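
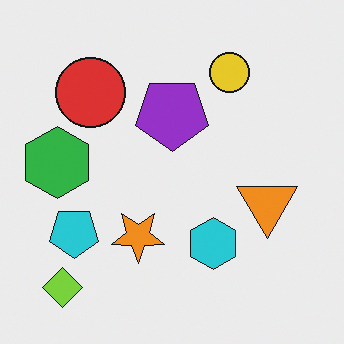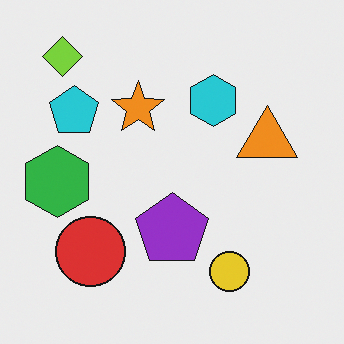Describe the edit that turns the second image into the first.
This is the original image flipped vertically (top ↔ bottom).

The lime diamond is in the top-left of the second image and the bottom-left of the first — shapes on opposite sides of the horizontal midline have swapped in a mirror flip.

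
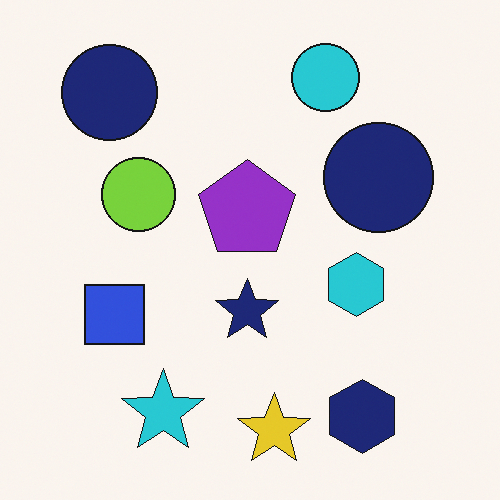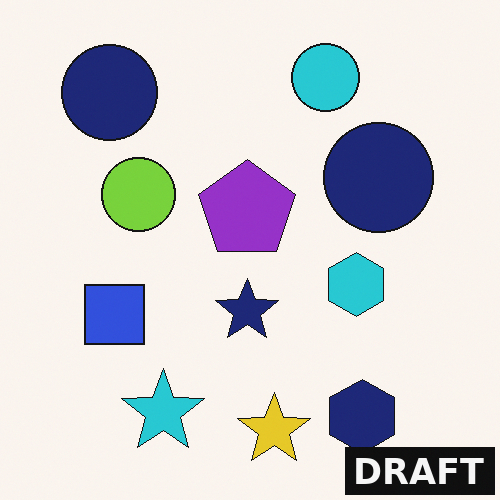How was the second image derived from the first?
The transformation is: watermarked with the text "DRAFT" in the lower-right corner.

A dark label reading "DRAFT" appears in the lower-right corner.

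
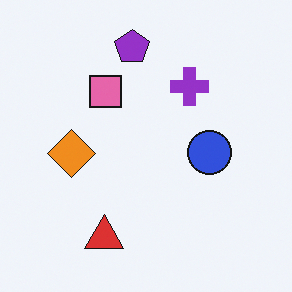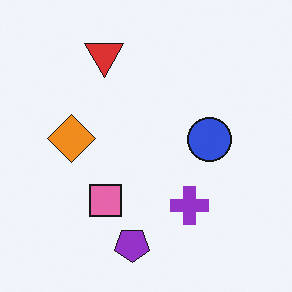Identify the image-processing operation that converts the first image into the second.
The transformation is: flipped vertically (top ↔ bottom).

The purple pentagon is in the top of the first image and the bottom of the second — shapes on opposite sides of the horizontal midline have swapped in a mirror flip.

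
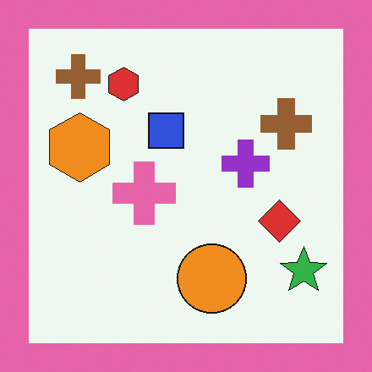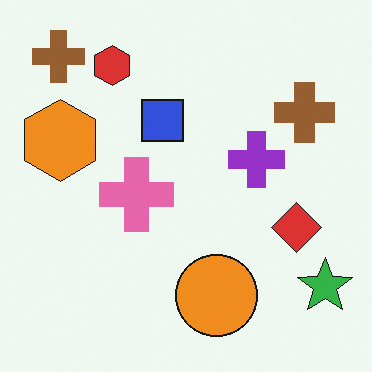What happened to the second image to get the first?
It was framed with a pink border.

A solid pink frame runs around the edge of the first image, with the content slightly shrunk inside it.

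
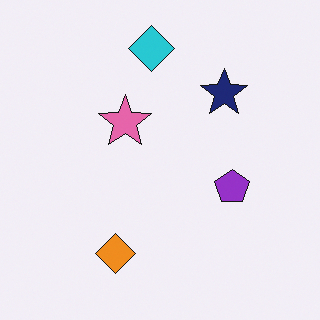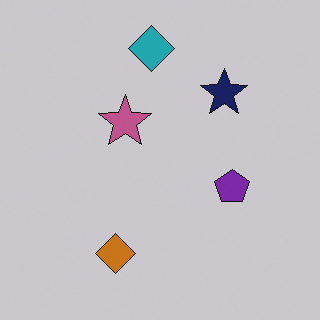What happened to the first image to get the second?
This is the original image darkened a little.

Every pixel — background and shapes alike — is uniformly darkened.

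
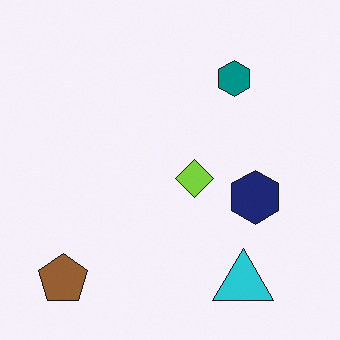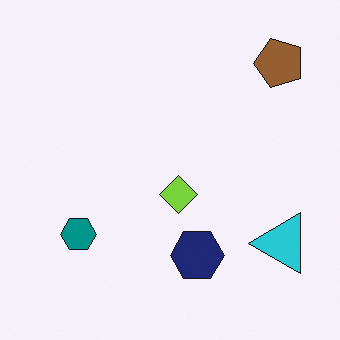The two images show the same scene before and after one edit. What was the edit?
The second image is the first transposed (reflected across the top-left ↔ bottom-right diagonal).

Shapes have swapped their row and column positions — what was in the top-right is now in the bottom-left — a diagonal reflection.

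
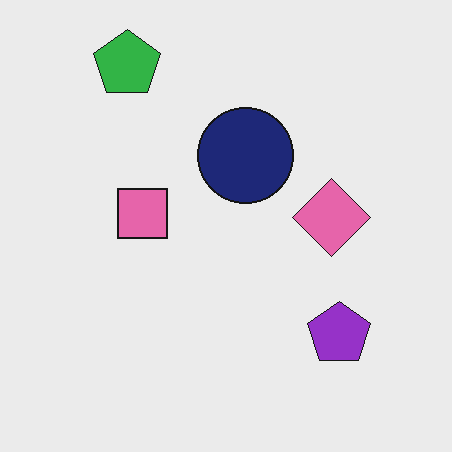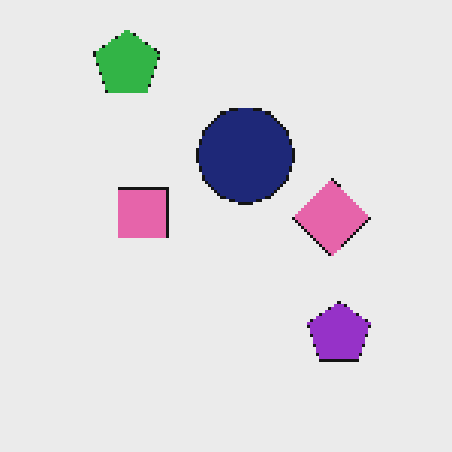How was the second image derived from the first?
The second image is the first lightly pixelated (a mild mosaic effect).

Shapes are reduced to large square blocks; fine edges and outlines are lost — a downscale-then-upscale (mosaic) effect.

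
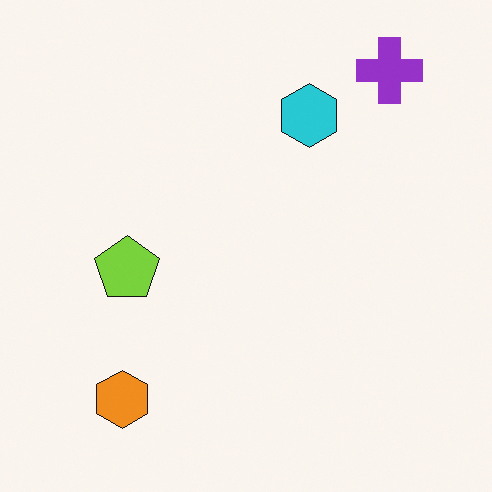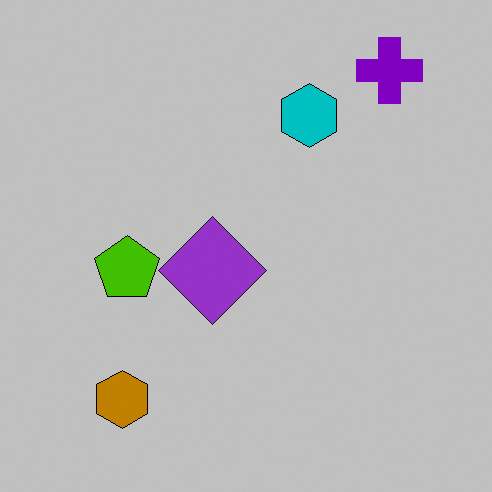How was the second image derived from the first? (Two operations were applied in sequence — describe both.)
The second image is the first heavily posterized to just a handful of flat colors, then overlaid with an additional purple diamond.

Each flat color has snapped to a coarser quantized level — most visibly, the near-white background has dropped to a flat grey. A purple diamond appears in the second image that is absent from the first.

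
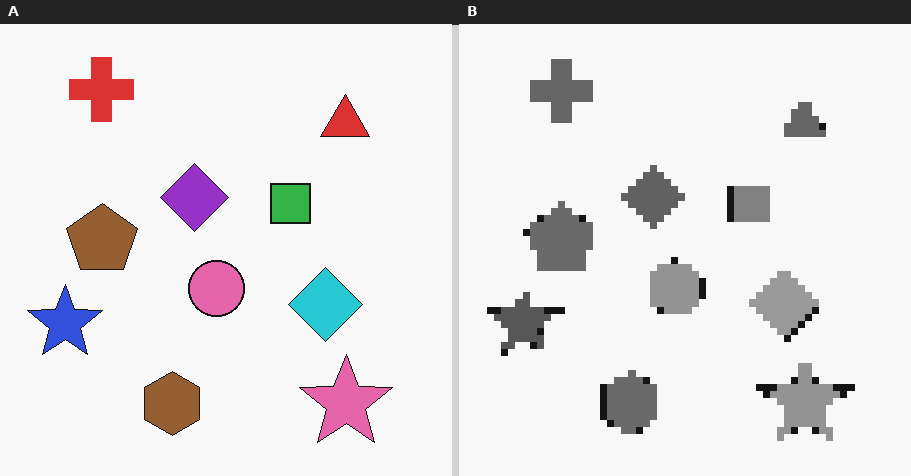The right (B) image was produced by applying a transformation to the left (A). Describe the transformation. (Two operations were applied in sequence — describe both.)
The transformation is: converted to grayscale, then moderately pixelated.

All color is removed — every shape is now a shade of grey. Shapes are reduced to large square blocks; fine edges and outlines are lost — a downscale-then-upscale (mosaic) effect.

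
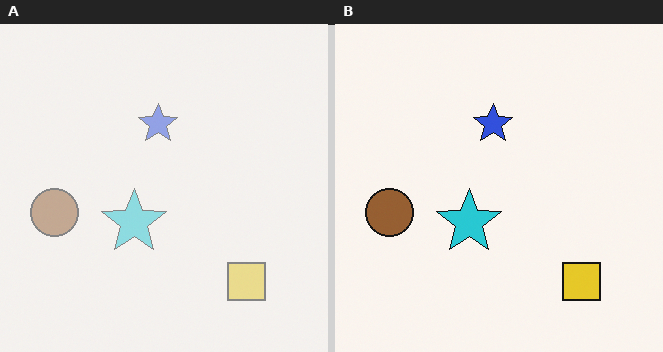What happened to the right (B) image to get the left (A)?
It was washed out (contrast reduced).

Tones are pushed toward mid-grey across the whole image — a global contrast change.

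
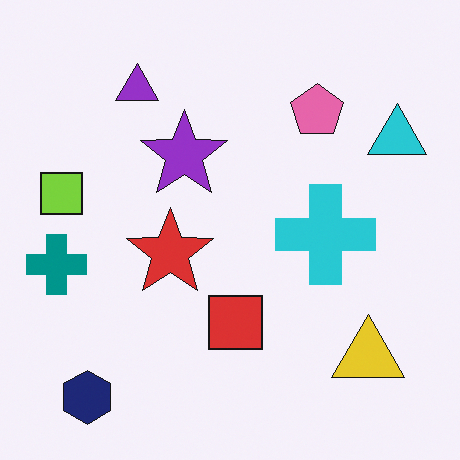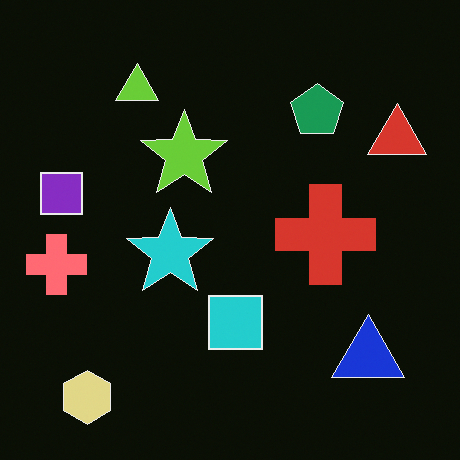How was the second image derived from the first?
This is the original image color-inverted (negative).

The light background has become dark and every shape's color is its complement — a photographic negative.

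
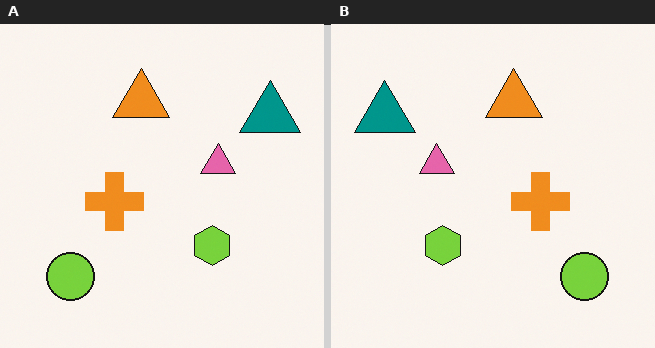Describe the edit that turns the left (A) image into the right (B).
The transformation is: flipped horizontally (left ↔ right).

The teal triangle is in the top-right of the left (A) image and the top-left of the right (B) — shapes on opposite sides of the vertical midline have swapped in a mirror flip.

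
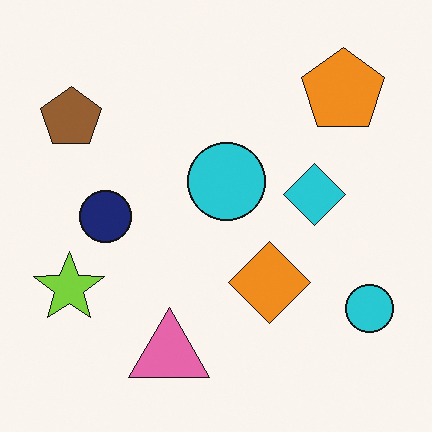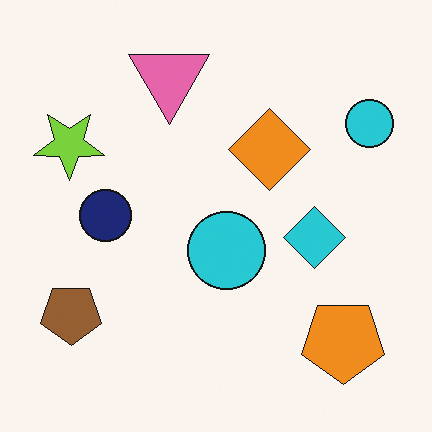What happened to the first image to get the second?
The transformation is: flipped vertically (top ↔ bottom).

The pink triangle is in the bottom of the first image and the top of the second — shapes on opposite sides of the horizontal midline have swapped in a mirror flip.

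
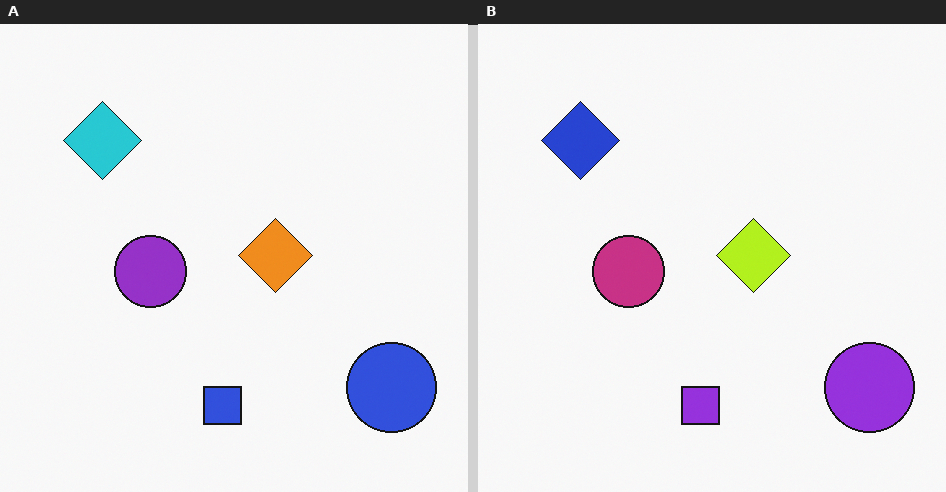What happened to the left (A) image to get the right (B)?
The right (B) image is the left (A) hue-shifted by a small amount.

Every shape's color has rotated by the same amount around the hue wheel — a uniform hue shift.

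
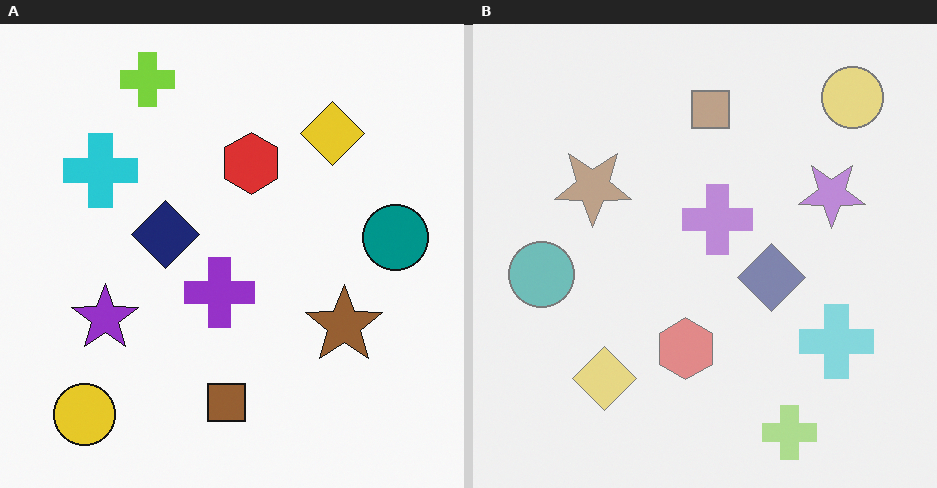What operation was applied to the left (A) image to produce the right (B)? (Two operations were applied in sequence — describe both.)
The image was rotated 180°, then given much lower contrast.

The yellow circle sits in the bottom-left of the left (A) image and the top-right of the right (B) — consistent with a whole-image 180° rotation. Tones are pushed toward mid-grey across the whole image — a global contrast change.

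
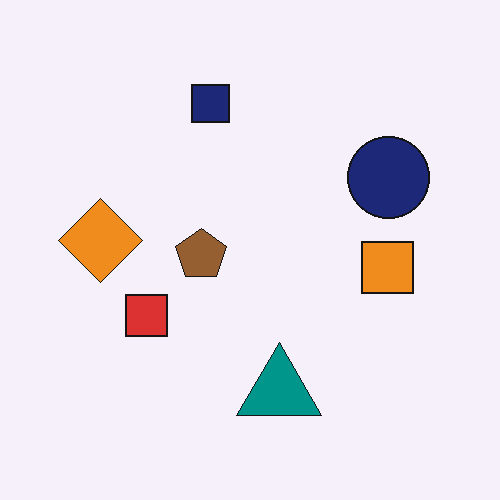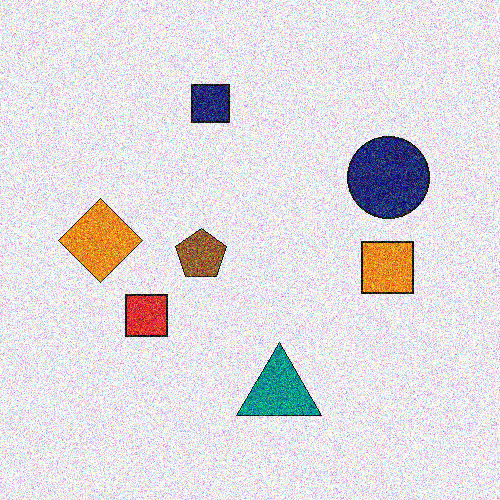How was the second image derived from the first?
Degraded with heavy additive noise.

Random speckle covers the whole image, including the flat background.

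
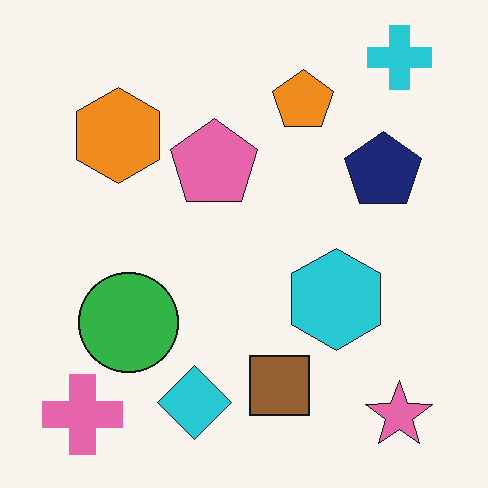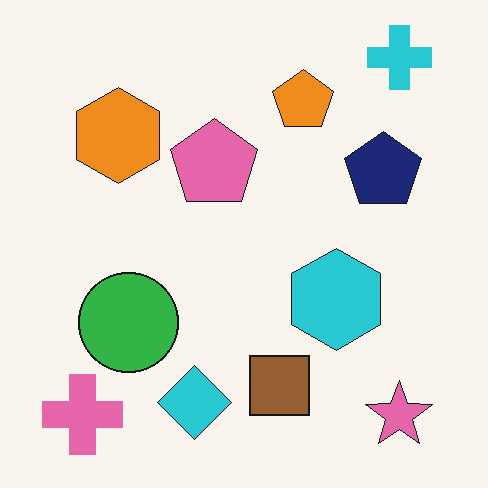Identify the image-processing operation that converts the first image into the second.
The second image is the first given moderate JPEG compression.

Blocky 8×8 compression artifacts appear around shape edges and the flat background shows ringing — characteristic JPEG degradation.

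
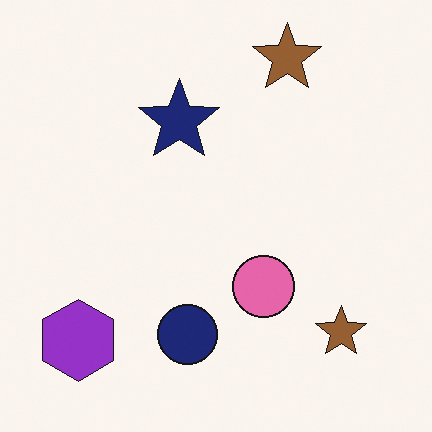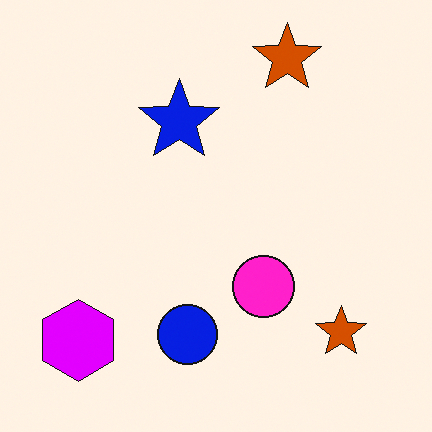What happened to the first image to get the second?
The second image is the first heavily oversaturated.

All colors are more vivid — a global saturation change.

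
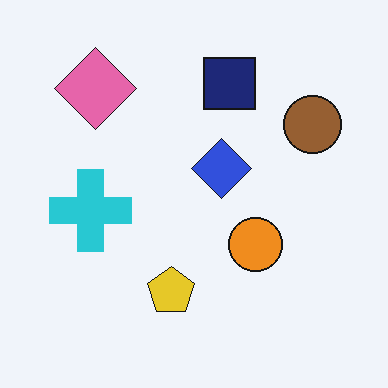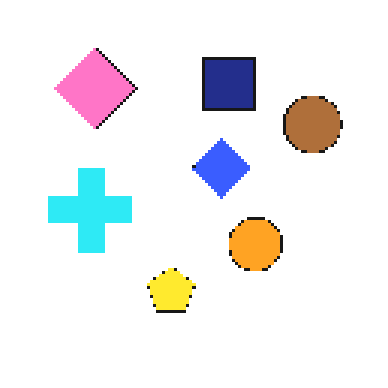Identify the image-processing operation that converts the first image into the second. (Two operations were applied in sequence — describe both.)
The image was mildly pixelated, then slightly brightened.

Shapes are reduced to large square blocks; fine edges and outlines are lost — a downscale-then-upscale (mosaic) effect. Every pixel — background and shapes alike — is uniformly brightened.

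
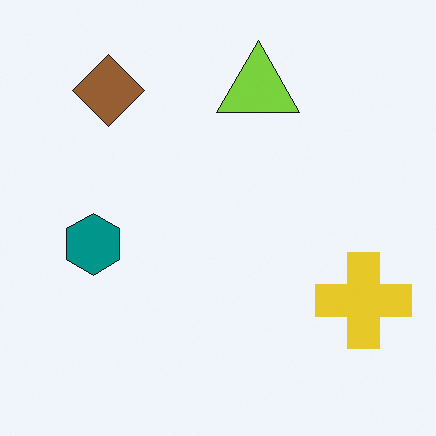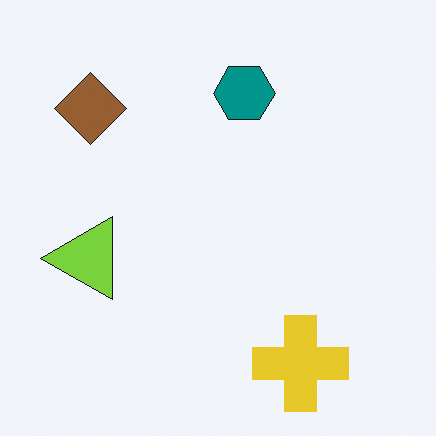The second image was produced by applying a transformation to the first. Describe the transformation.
Transposed (reflected across the top-left ↔ bottom-right diagonal).

Shapes have swapped their row and column positions — what was in the top-right is now in the bottom-left — a diagonal reflection.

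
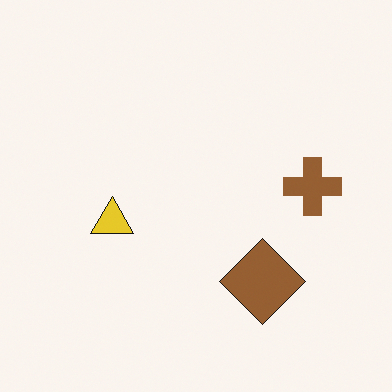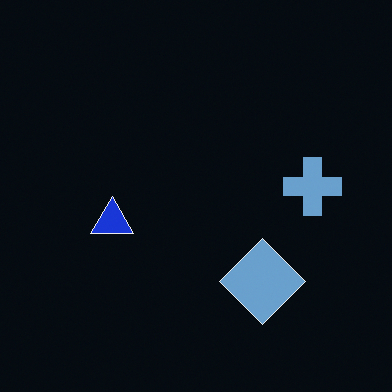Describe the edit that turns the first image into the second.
The image was color-inverted (negative).

The light background has become dark and every shape's color is its complement — a photographic negative.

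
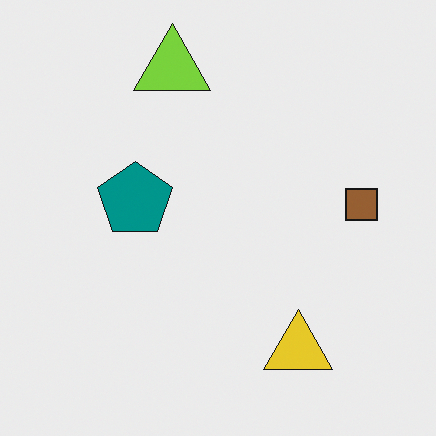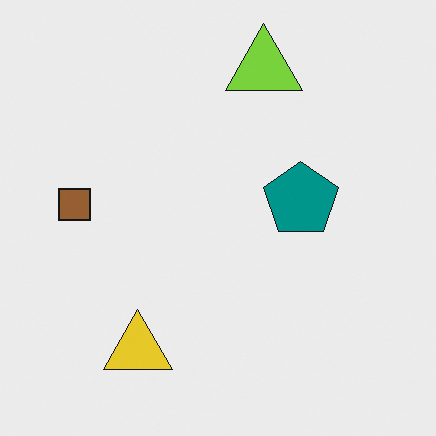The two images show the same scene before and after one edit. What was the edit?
Flipped horizontally (left ↔ right).

The brown square is in the right of the first image and the left of the second — shapes on opposite sides of the vertical midline have swapped in a mirror flip.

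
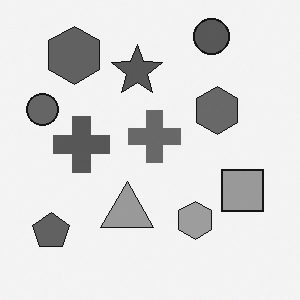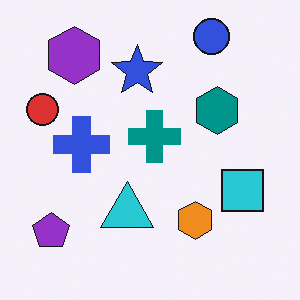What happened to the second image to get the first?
This is the original image converted to grayscale.

All color is removed — every shape is now a shade of grey.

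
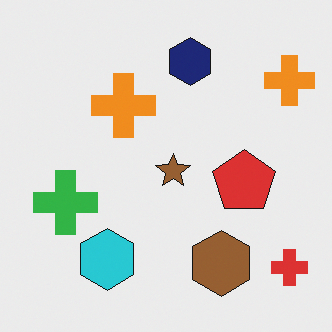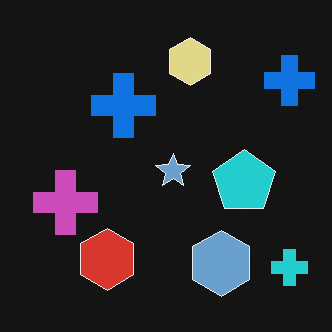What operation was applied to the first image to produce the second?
The transformation is: color-inverted (negative).

The light background has become dark and every shape's color is its complement — a photographic negative.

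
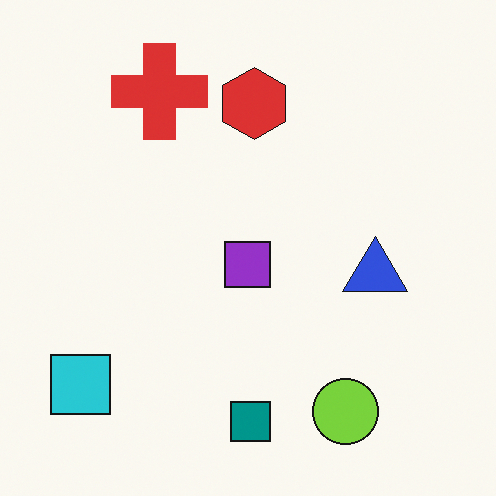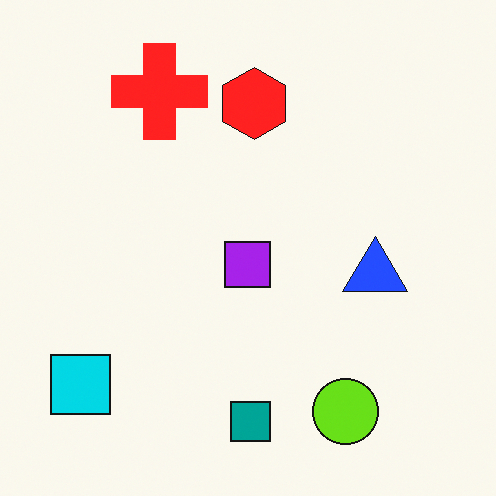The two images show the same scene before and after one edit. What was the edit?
The second image is the first slightly oversaturated.

All colors are more vivid — a global saturation change.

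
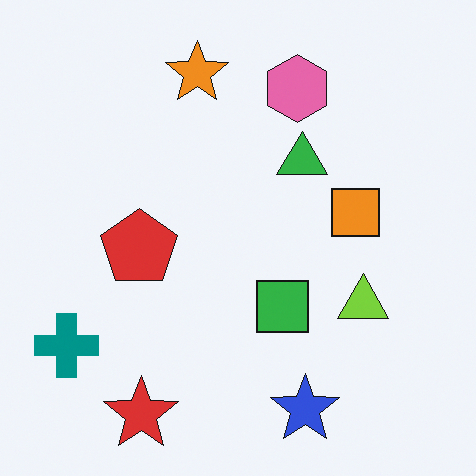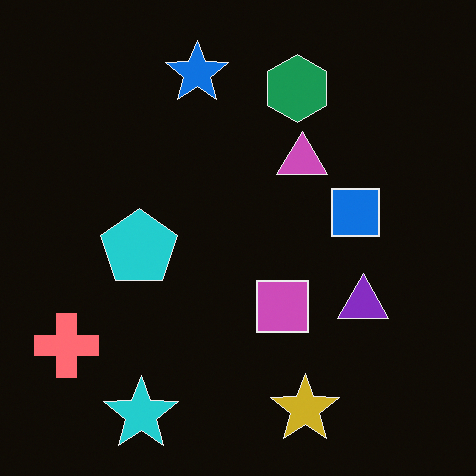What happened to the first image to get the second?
It was color-inverted (negative).

The light background has become dark and every shape's color is its complement — a photographic negative.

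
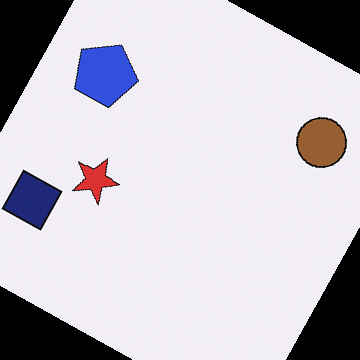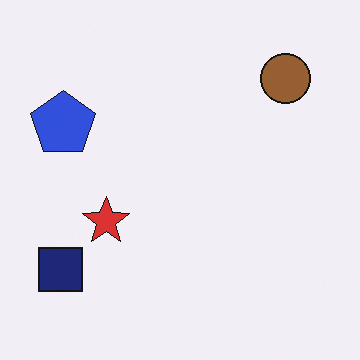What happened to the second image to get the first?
Rotated clockwise by a clearly visible amount.

Every shape is tilted by the same angle and the image corners show triangular fill wedges — a whole-image rotation by a non-right angle.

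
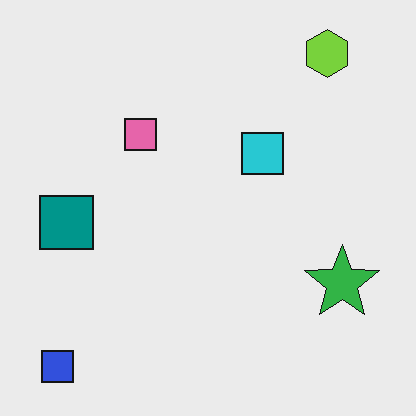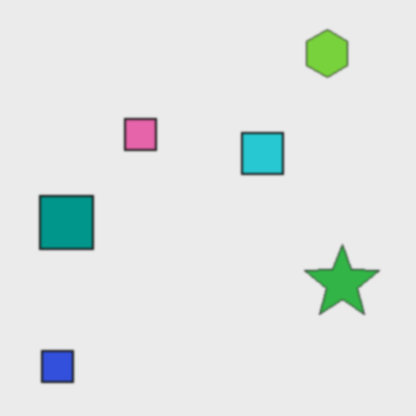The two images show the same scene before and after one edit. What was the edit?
The image was given a subtle gaussian blur.

Shape edges and outlines are uniformly softened across the whole image.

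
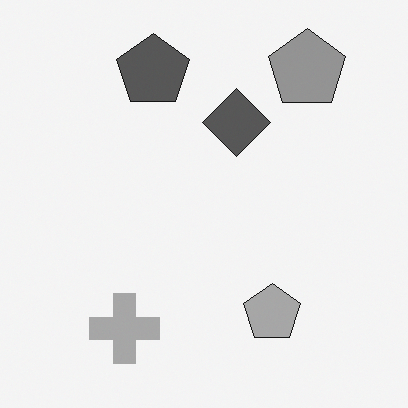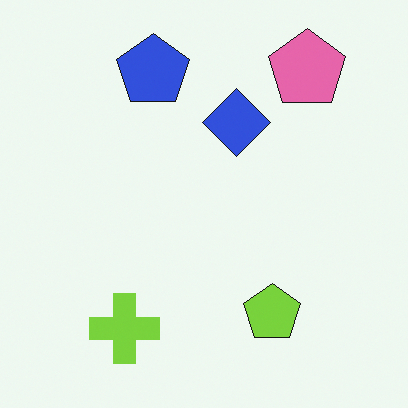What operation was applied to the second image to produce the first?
Converted to grayscale.

All color is removed — every shape is now a shade of grey.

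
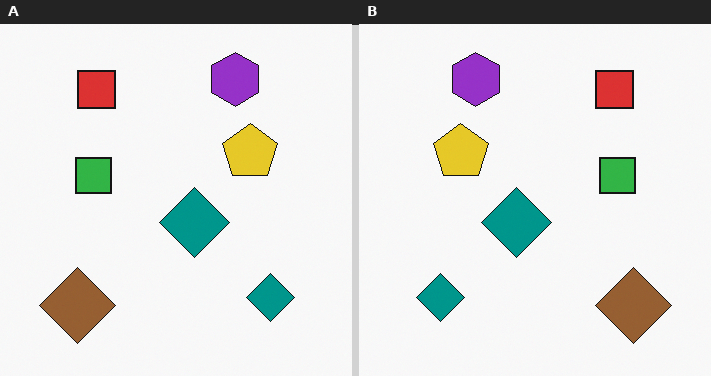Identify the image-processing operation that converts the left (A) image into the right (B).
The transformation is: flipped horizontally (left ↔ right).

The brown diamond is in the bottom-left of the left (A) image and the bottom-right of the right (B) — shapes on opposite sides of the vertical midline have swapped in a mirror flip.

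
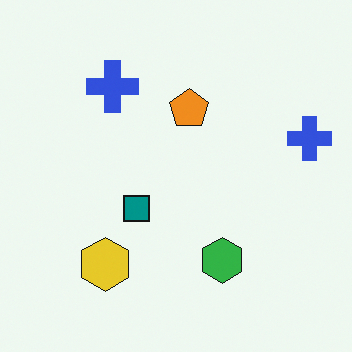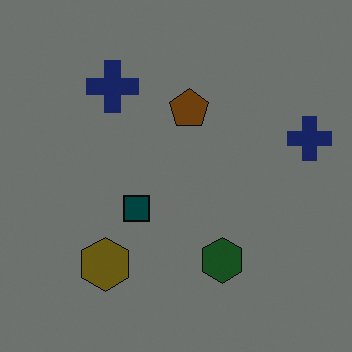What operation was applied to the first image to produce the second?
Darkened a lot.

Every pixel — background and shapes alike — is uniformly darkened.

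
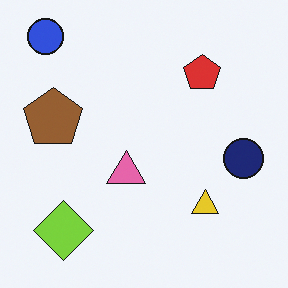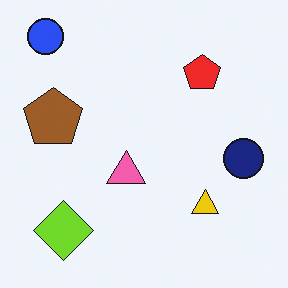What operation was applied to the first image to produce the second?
The image was slightly oversaturated.

All colors are more vivid — a global saturation change.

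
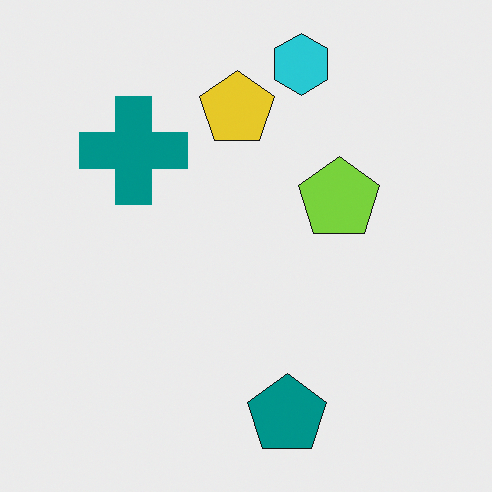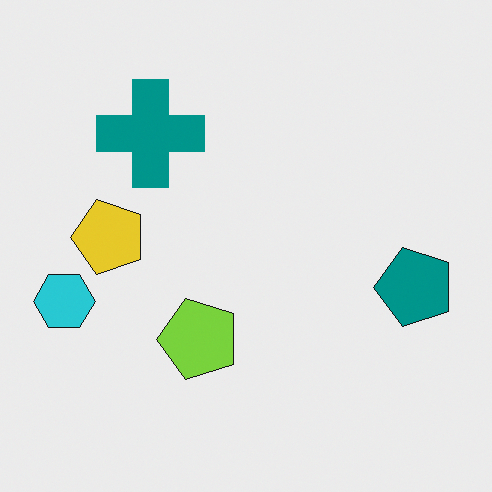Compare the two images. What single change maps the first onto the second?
The image was transposed (reflected across the top-left ↔ bottom-right diagonal).

Shapes have swapped their row and column positions — what was in the top-right is now in the bottom-left — a diagonal reflection.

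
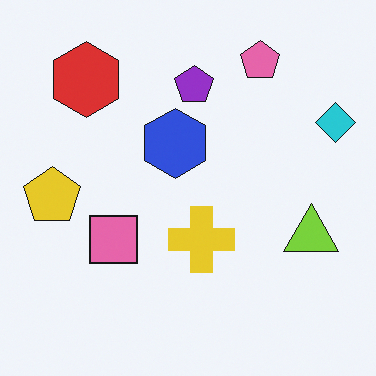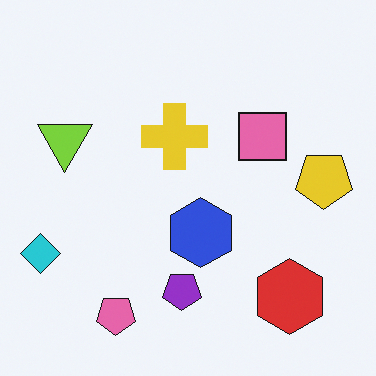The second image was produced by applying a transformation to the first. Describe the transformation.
The image was rotated 180°.

The cyan diamond sits in the top-right of the first image and the bottom-left of the second — consistent with a whole-image 180° rotation.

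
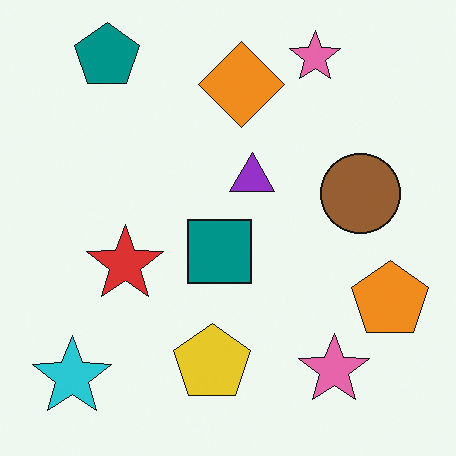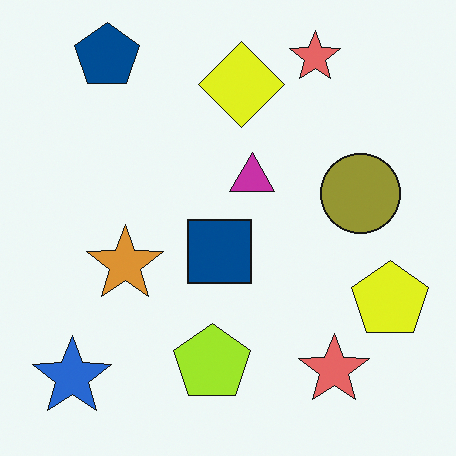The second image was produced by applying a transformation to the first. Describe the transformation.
This is the original image hue-shifted slightly.

Every shape's color has rotated by the same amount around the hue wheel — a uniform hue shift.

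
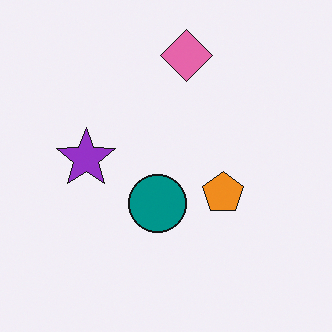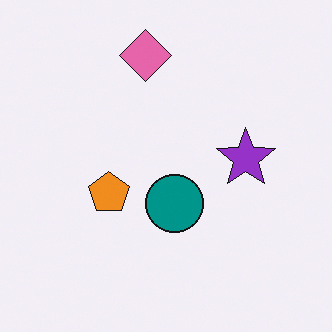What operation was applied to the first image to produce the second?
The image was flipped horizontally (left ↔ right).

The purple star is in the left of the first image and the right of the second — shapes on opposite sides of the vertical midline have swapped in a mirror flip.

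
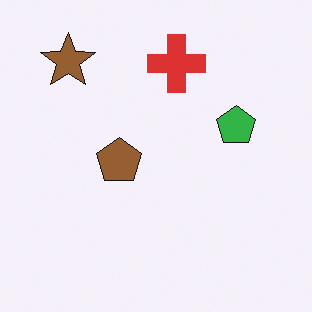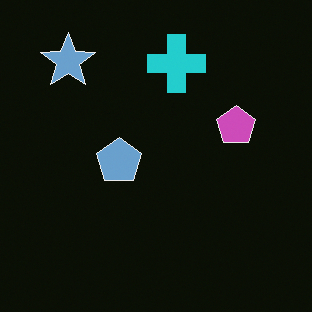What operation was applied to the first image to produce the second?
Color-inverted (negative).

The light background has become dark and every shape's color is its complement — a photographic negative.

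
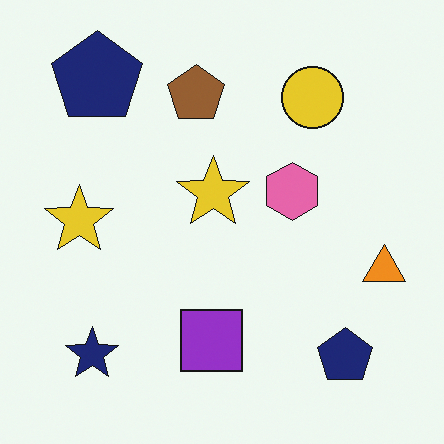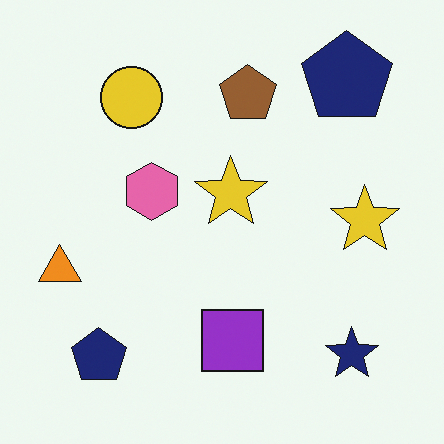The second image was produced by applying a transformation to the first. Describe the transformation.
The image was flipped horizontally (left ↔ right).

The orange triangle is in the right of the first image and the left of the second — shapes on opposite sides of the vertical midline have swapped in a mirror flip.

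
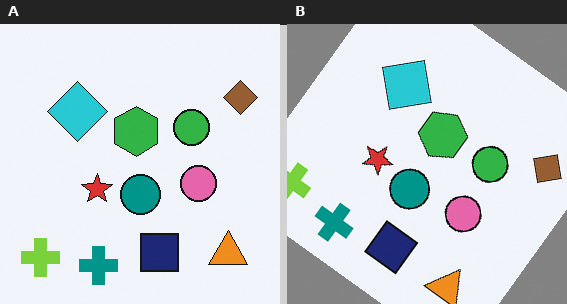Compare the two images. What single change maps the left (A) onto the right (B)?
It was rotated clockwise by a large amount — several tens of degrees.

Every shape is tilted by the same angle and the image corners show triangular fill wedges — a whole-image rotation by a non-right angle.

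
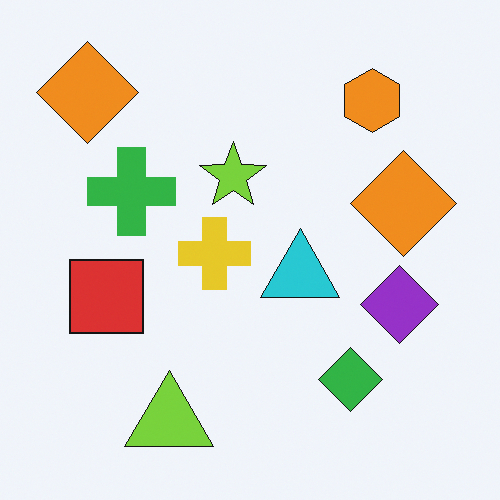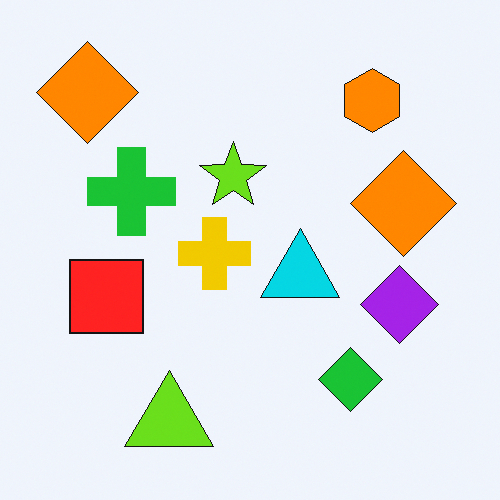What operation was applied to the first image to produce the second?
This is the original image slightly oversaturated.

All colors are more vivid — a global saturation change.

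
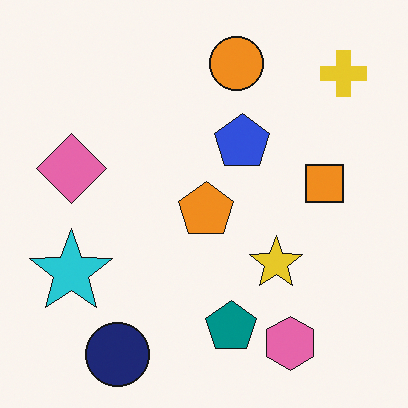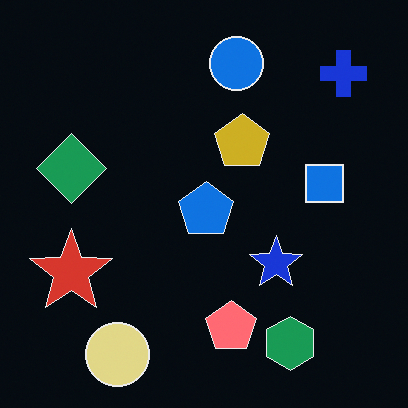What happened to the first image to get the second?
This is the original image color-inverted (negative).

The light background has become dark and every shape's color is its complement — a photographic negative.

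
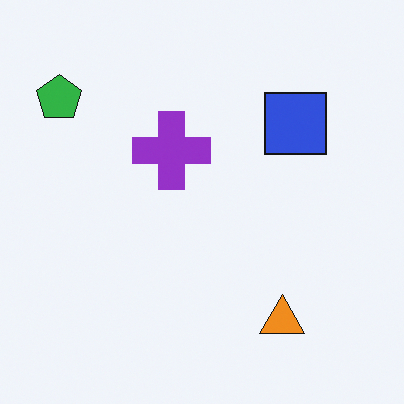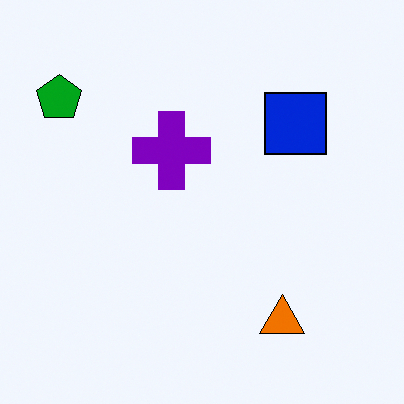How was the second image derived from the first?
This is the original image given slightly increased contrast.

Tones are pushed away from mid-grey across the whole image — a global contrast change.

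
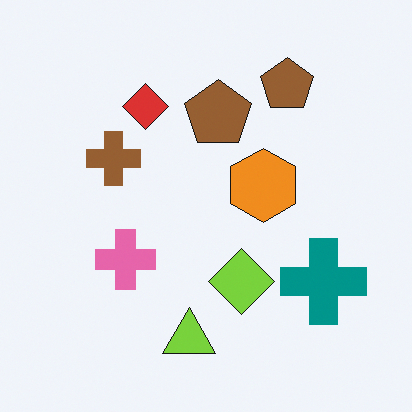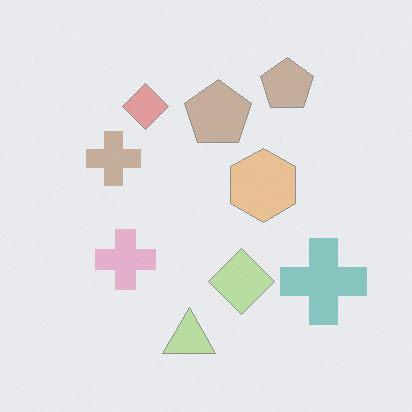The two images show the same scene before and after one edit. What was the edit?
The transformation is: washed out (contrast reduced).

Tones are pushed toward mid-grey across the whole image — a global contrast change.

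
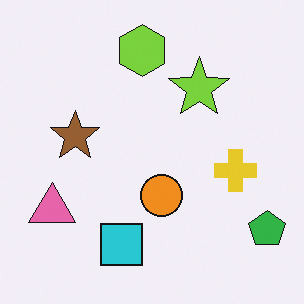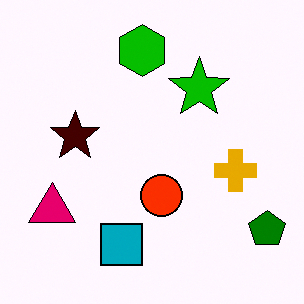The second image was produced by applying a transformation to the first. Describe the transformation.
The transformation is: given much higher contrast.

Tones are pushed away from mid-grey across the whole image — a global contrast change.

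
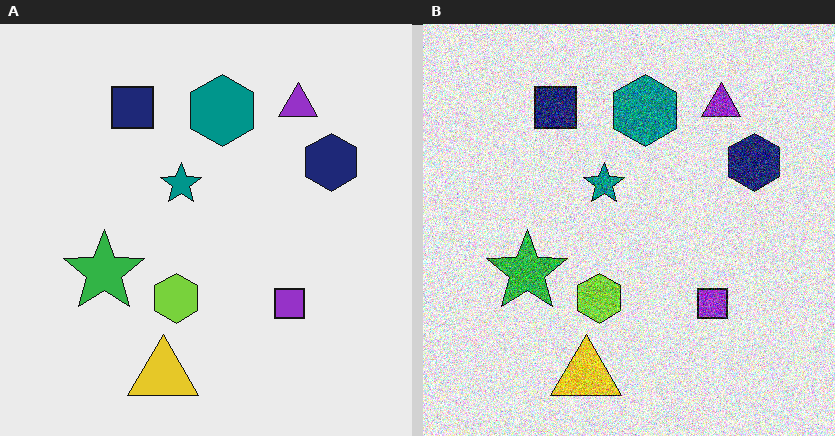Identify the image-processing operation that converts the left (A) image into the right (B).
The transformation is: degraded with heavy additive noise.

Random speckle covers the whole image, including the flat background.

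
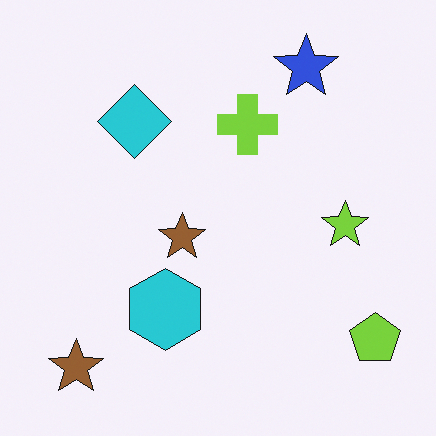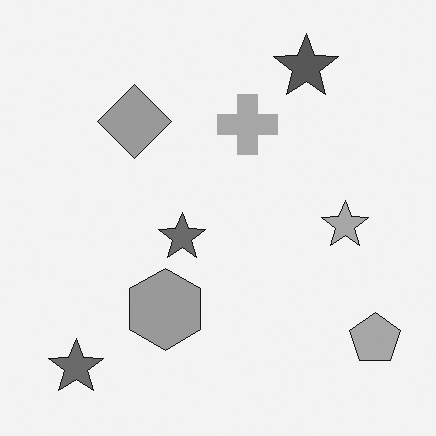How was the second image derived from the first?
This is the original image converted to grayscale.

All color is removed — every shape is now a shade of grey.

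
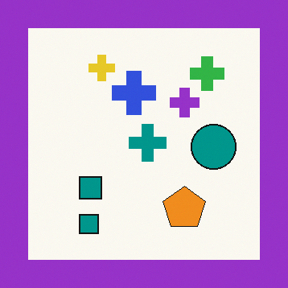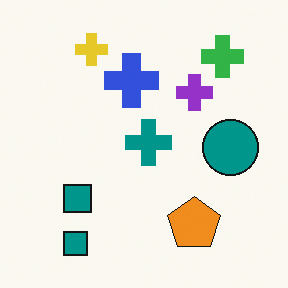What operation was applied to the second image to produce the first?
Framed with a purple border.

A solid purple frame runs around the edge of the first image, with the content slightly shrunk inside it.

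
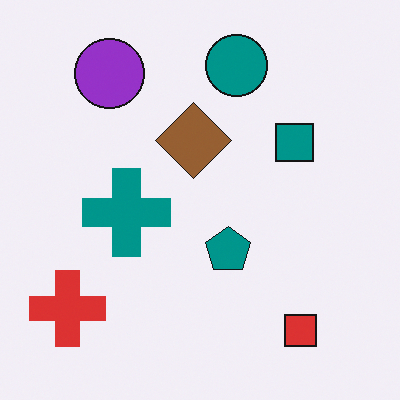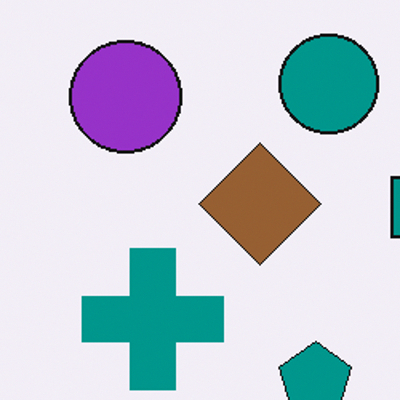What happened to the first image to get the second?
It was cropped slightly and scaled back up.

The visible shapes are larger and the field of view is narrower; shapes near the original edges may be partly or wholly outside the frame — a crop-and-rescale.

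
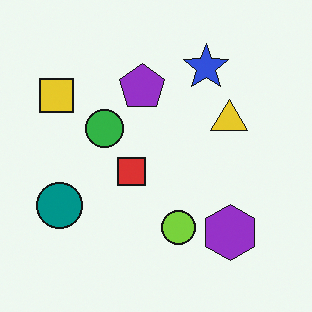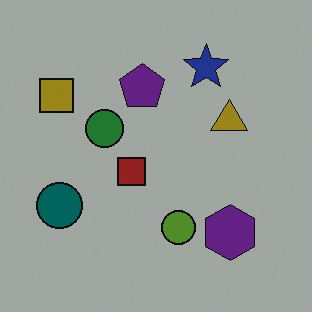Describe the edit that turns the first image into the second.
The second image is the first noticeably darkened.

Every pixel — background and shapes alike — is uniformly darkened.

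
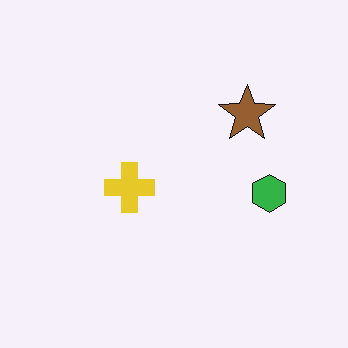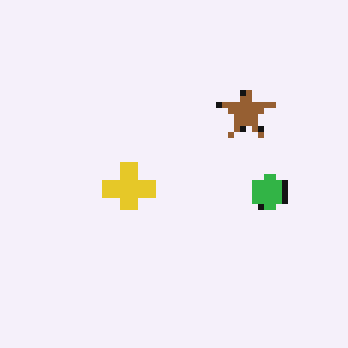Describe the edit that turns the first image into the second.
It was moderately pixelated.

Shapes are reduced to large square blocks; fine edges and outlines are lost — a downscale-then-upscale (mosaic) effect.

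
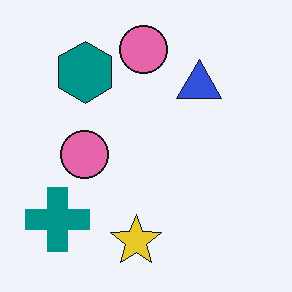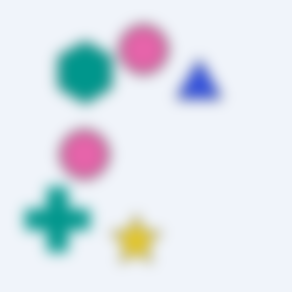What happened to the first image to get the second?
The transformation is: strongly gaussian-blurred.

Shape edges and outlines are uniformly softened across the whole image.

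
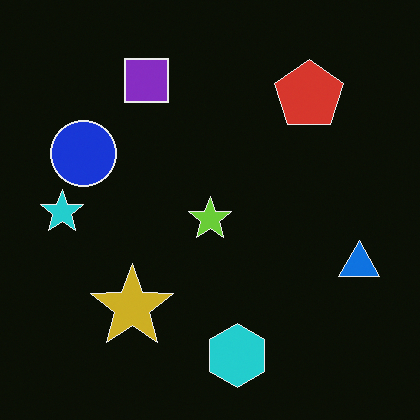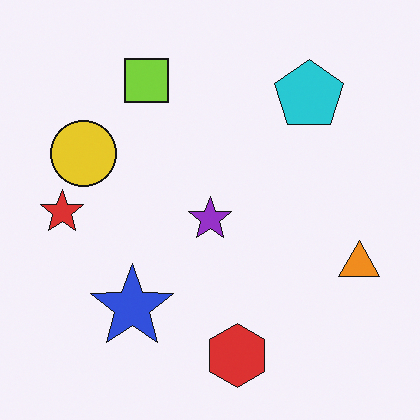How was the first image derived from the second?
The image was color-inverted (negative).

The light background has become dark and every shape's color is its complement — a photographic negative.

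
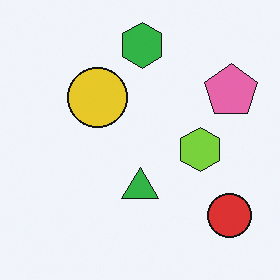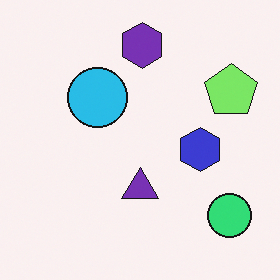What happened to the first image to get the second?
It was hue-shifted through roughly a third of the color wheel.

Every shape's color has rotated by the same amount around the hue wheel — a uniform hue shift.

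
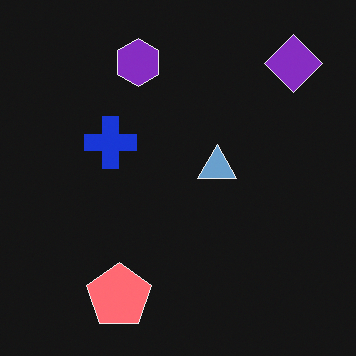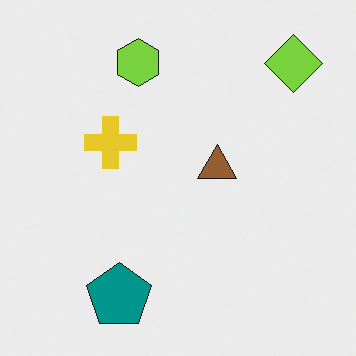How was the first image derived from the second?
The image was color-inverted (negative).

The light background has become dark and every shape's color is its complement — a photographic negative.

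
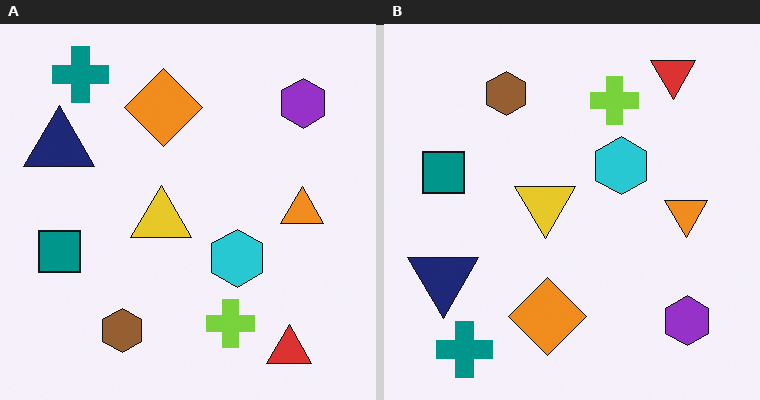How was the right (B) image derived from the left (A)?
The transformation is: flipped vertically (top ↔ bottom).

The teal cross is in the top-left of the left (A) image and the bottom-left of the right (B) — shapes on opposite sides of the horizontal midline have swapped in a mirror flip.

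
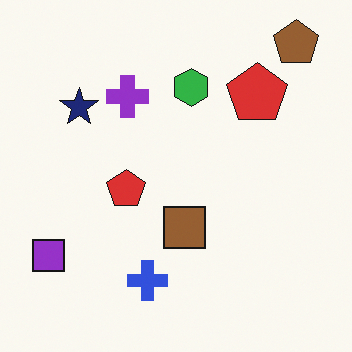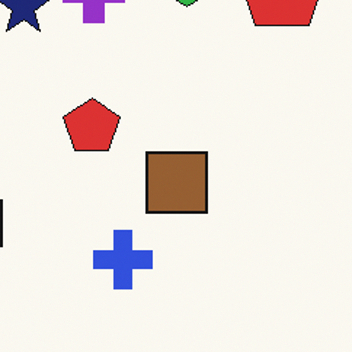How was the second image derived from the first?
The transformation is: cropped to a modestly smaller region and rescaled.

The visible shapes are larger and the field of view is narrower; shapes near the original edges may be partly or wholly outside the frame — a crop-and-rescale.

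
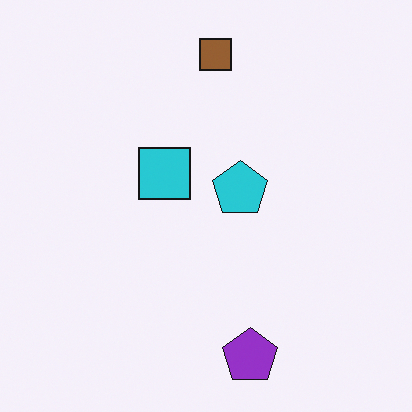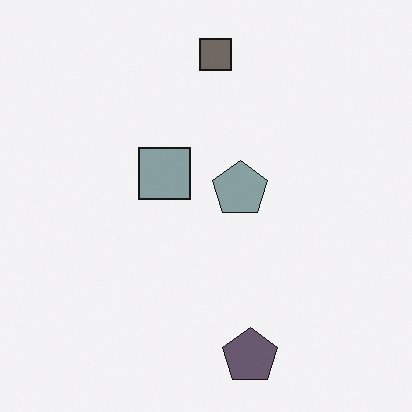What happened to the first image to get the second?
The transformation is: made much more muted (saturation change).

All colors are more muted and greyish — a global saturation change.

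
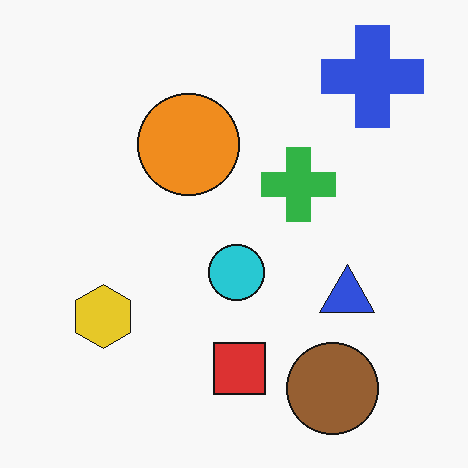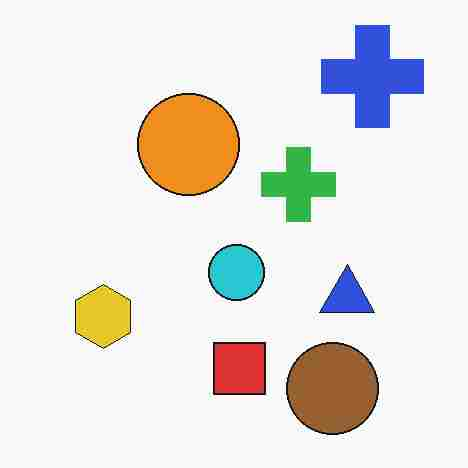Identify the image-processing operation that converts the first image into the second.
Degraded with heavy JPEG compression.

Blocky 8×8 compression artifacts appear around shape edges and the flat background shows ringing — characteristic JPEG degradation.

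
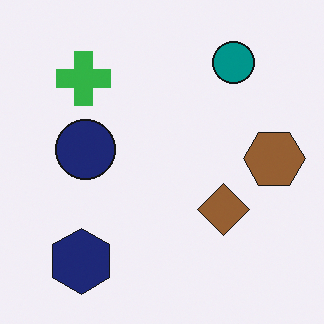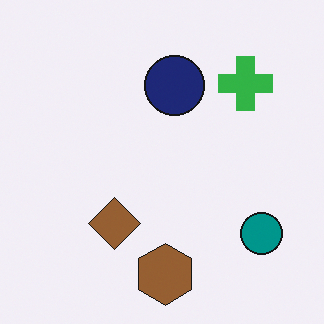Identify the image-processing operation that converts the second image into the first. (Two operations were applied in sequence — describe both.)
The transformation is: rotated 90° counter-clockwise, then overlaid with an additional navy hexagon.

The teal circle sits in the bottom-right of the second image and the top-right of the first — consistent with a whole-image 90° counter-clockwise rotation. A navy hexagon appears in the first image that is absent from the second.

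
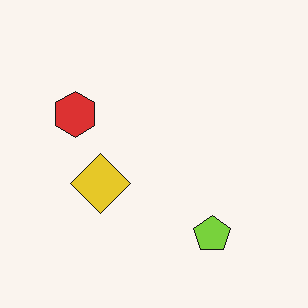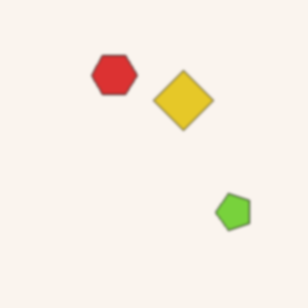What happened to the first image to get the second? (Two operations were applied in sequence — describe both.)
The image was transposed (reflected across the top-left ↔ bottom-right diagonal), then slightly softened.

Shapes have swapped their row and column positions — what was in the top-right is now in the bottom-left — a diagonal reflection. Shape edges and outlines are uniformly softened across the whole image.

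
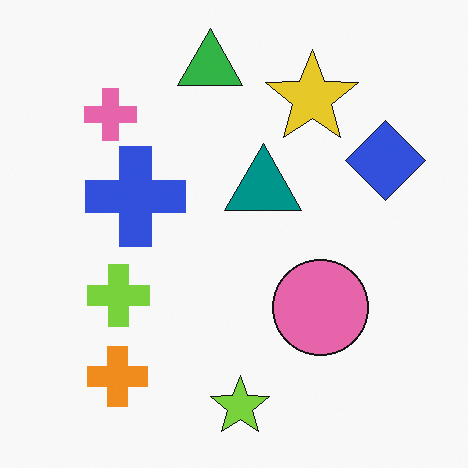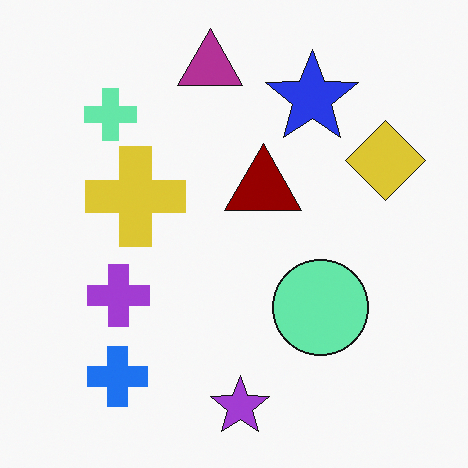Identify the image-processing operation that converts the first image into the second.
It was hue-shifted through roughly half the color wheel.

Every shape's color has rotated by the same amount around the hue wheel — a uniform hue shift.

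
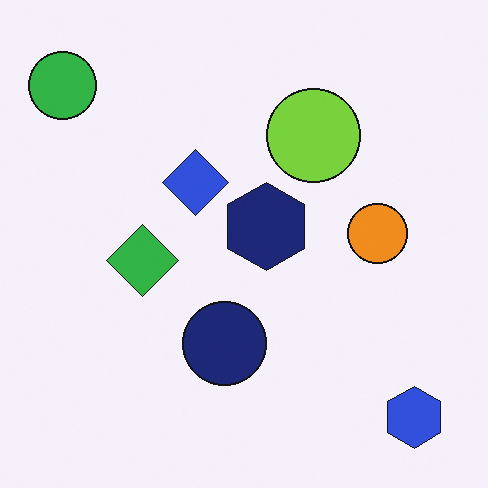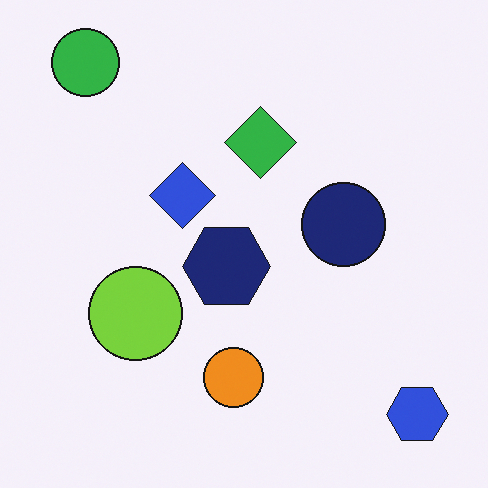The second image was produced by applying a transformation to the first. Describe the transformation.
The second image is the first transposed (reflected across the top-left ↔ bottom-right diagonal).

Shapes have swapped their row and column positions — what was in the top-right is now in the bottom-left — a diagonal reflection.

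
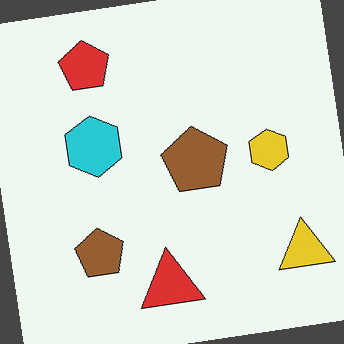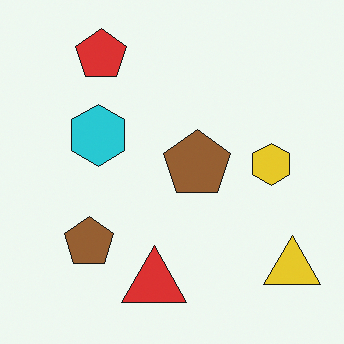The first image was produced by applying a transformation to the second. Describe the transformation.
The first image is the second rotated counter-clockwise by a slight angle.

Every shape is tilted by the same angle and the image corners show triangular fill wedges — a whole-image rotation by a non-right angle.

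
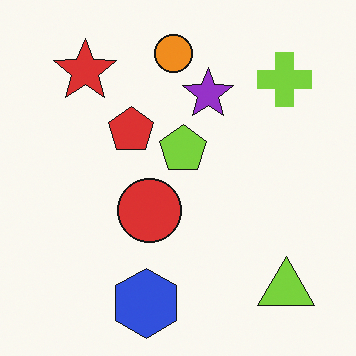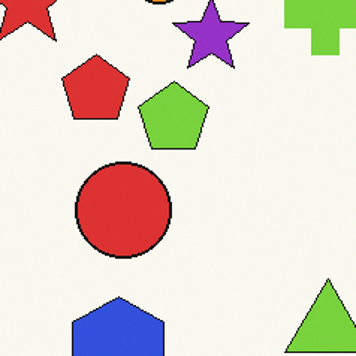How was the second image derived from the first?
This is the original image cropped to a modestly smaller region and rescaled.

The visible shapes are larger and the field of view is narrower; shapes near the original edges may be partly or wholly outside the frame — a crop-and-rescale.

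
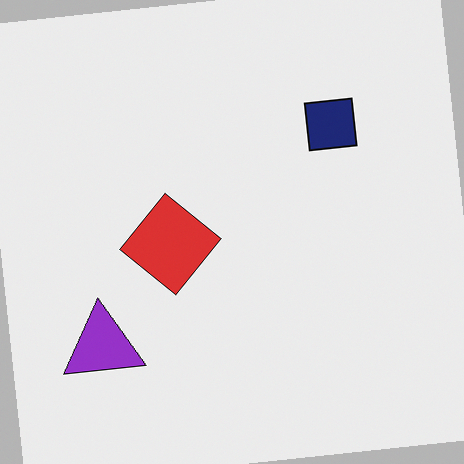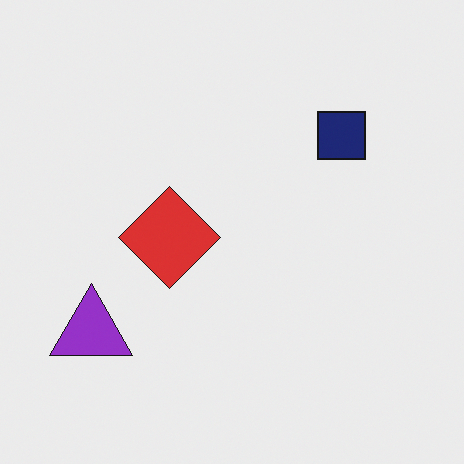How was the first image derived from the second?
It was rotated counter-clockwise by a small amount.

Every shape is tilted by the same angle and the image corners show triangular fill wedges — a whole-image rotation by a non-right angle.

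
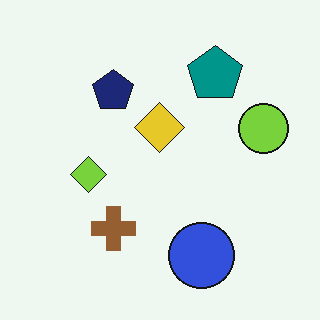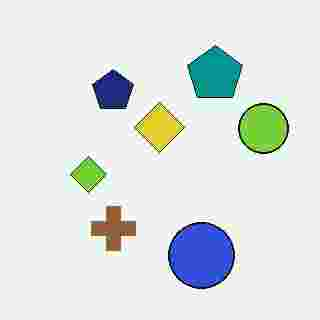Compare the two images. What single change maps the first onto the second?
Degraded with heavy JPEG compression.

Blocky 8×8 compression artifacts appear around shape edges and the flat background shows ringing — characteristic JPEG degradation.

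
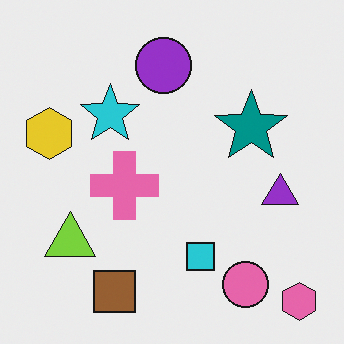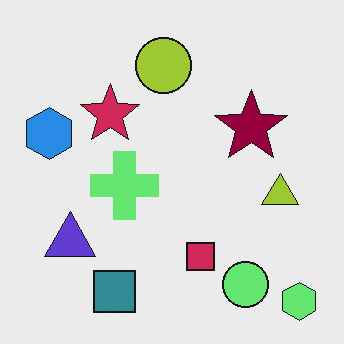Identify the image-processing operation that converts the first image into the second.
The second image is the first hue-shifted through roughly half the color wheel.

Every shape's color has rotated by the same amount around the hue wheel — a uniform hue shift.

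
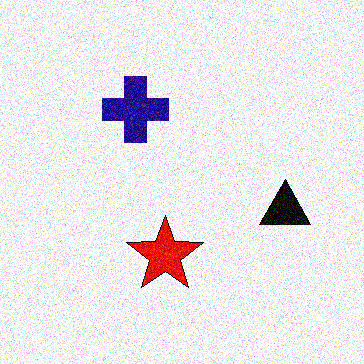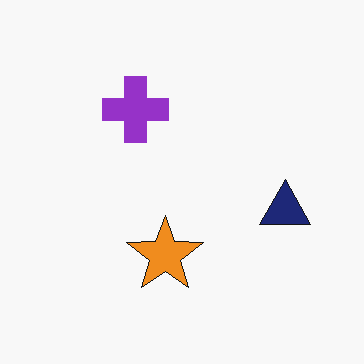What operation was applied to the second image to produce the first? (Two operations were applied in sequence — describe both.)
The image was boosted in contrast, then degraded with a thick layer of grain.

Tones are pushed away from mid-grey across the whole image — a global contrast change. Random speckle covers the whole image, including the flat background.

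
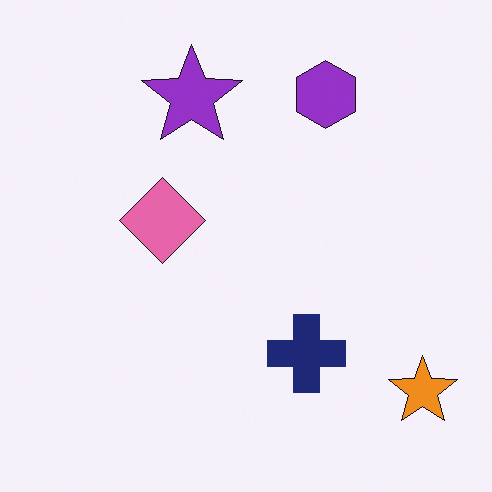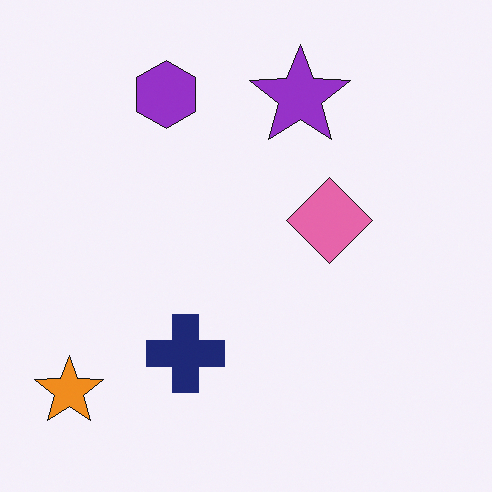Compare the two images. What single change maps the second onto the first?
The first image is the second flipped horizontally (left ↔ right).

The orange star is in the bottom-left of the second image and the bottom-right of the first — shapes on opposite sides of the vertical midline have swapped in a mirror flip.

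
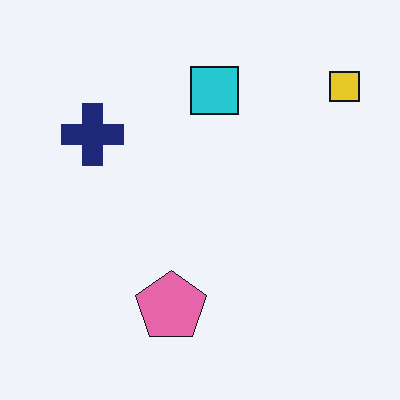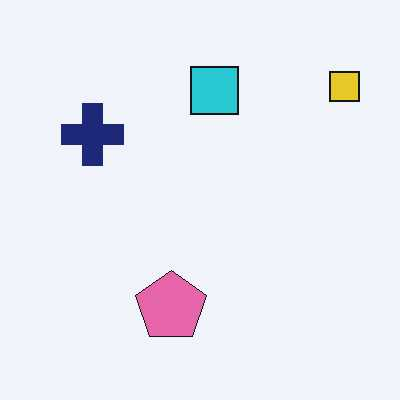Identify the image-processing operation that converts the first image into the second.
This is the original image given moderate JPEG compression.

Blocky 8×8 compression artifacts appear around shape edges and the flat background shows ringing — characteristic JPEG degradation.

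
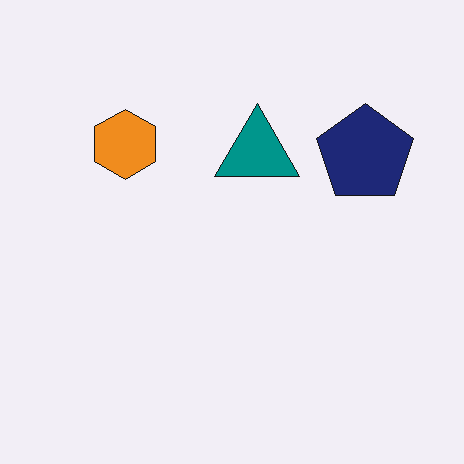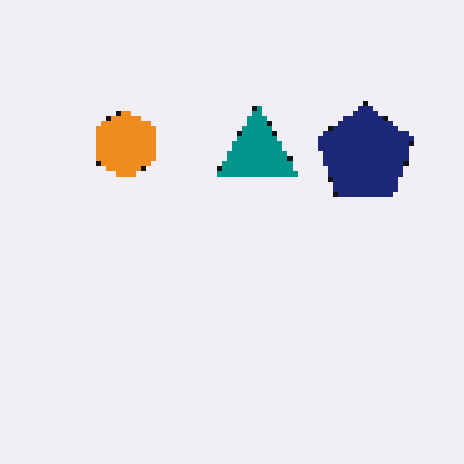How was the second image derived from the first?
The transformation is: mildly pixelated.

Shapes are reduced to large square blocks; fine edges and outlines are lost — a downscale-then-upscale (mosaic) effect.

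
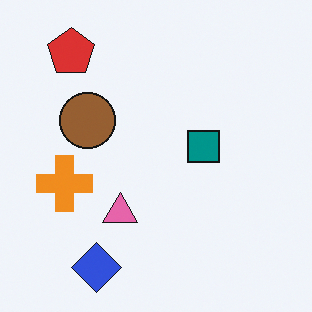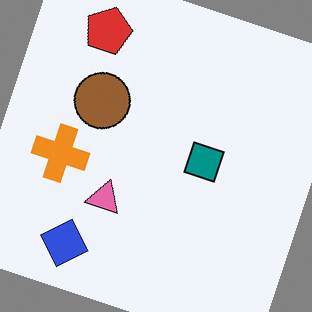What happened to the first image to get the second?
The transformation is: rotated clockwise by a moderate amount.

Every shape is tilted by the same angle and the image corners show triangular fill wedges — a whole-image rotation by a non-right angle.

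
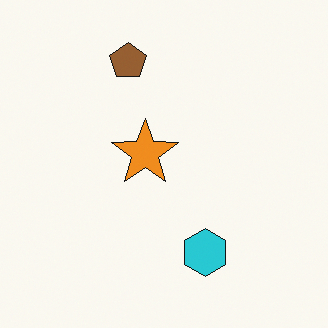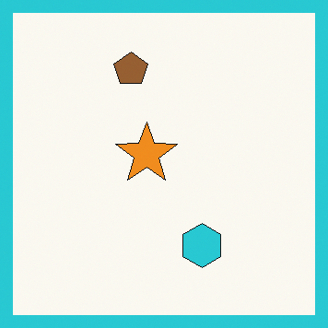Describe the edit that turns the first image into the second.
The second image is the first framed with a cyan border.

A solid cyan frame runs around the edge of the second image, with the content slightly shrunk inside it.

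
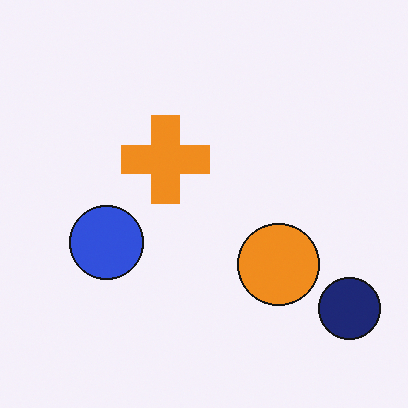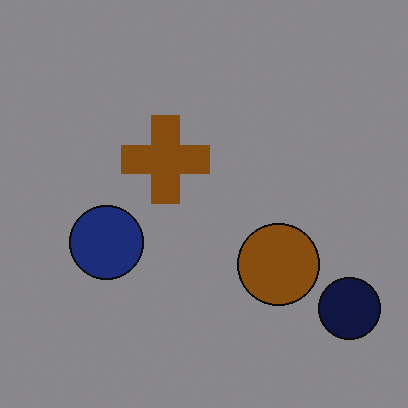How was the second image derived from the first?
The image was substantially darkened.

Every pixel — background and shapes alike — is uniformly darkened.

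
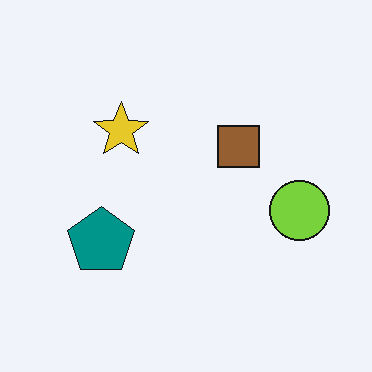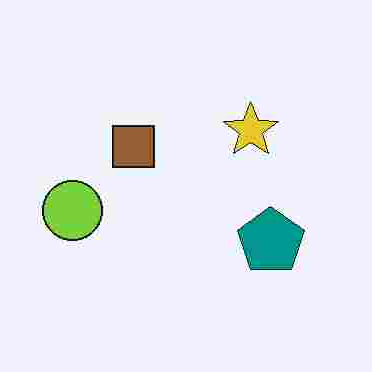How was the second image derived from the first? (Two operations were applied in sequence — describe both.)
The transformation is: degraded with heavy JPEG compression, then flipped horizontally (left ↔ right).

Blocky 8×8 compression artifacts appear around shape edges and the flat background shows ringing — characteristic JPEG degradation. The lime circle is in the right of the first image and the left of the second — shapes on opposite sides of the vertical midline have swapped in a mirror flip.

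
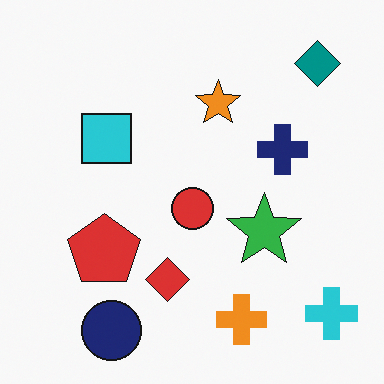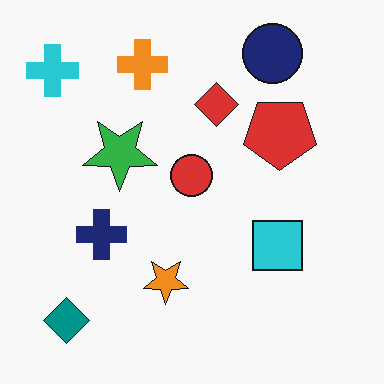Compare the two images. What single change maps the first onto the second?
The second image is the first rotated 180°.

The cyan cross sits in the bottom-right of the first image and the top-left of the second — consistent with a whole-image 180° rotation.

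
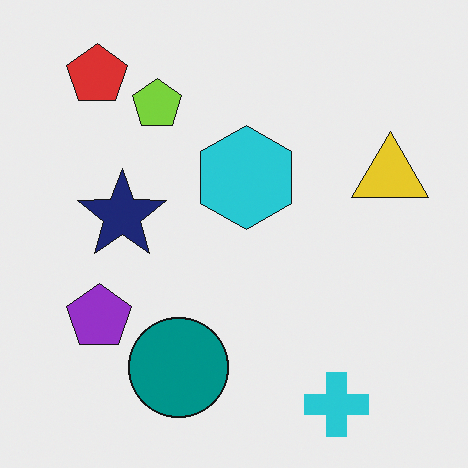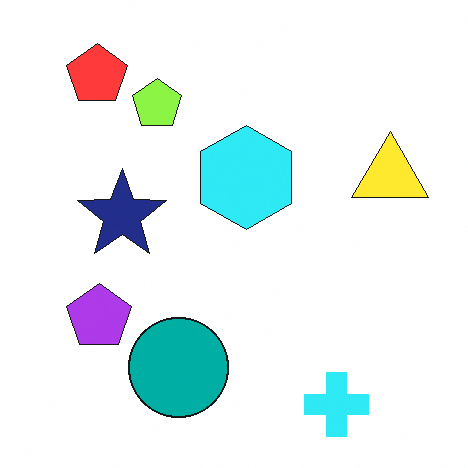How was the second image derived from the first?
Brightened a little.

Every pixel — background and shapes alike — is uniformly brightened.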